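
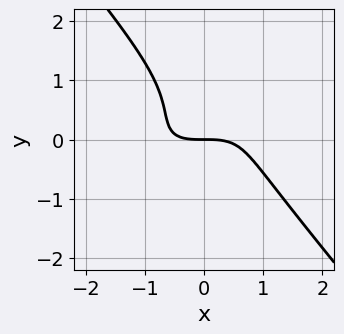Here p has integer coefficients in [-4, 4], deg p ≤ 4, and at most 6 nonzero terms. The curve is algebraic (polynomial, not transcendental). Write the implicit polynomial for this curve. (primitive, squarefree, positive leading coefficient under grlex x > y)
(a) deg p = 3.
(b) Observable constraints: it meets the x-axis at x = 0 (among the integer gridlines); it meets the y-axis at y = 0 (among the integer gridlines).
(c) Together with the visible shape, these determine p as stated.

x^3 - 2*x^2*y + 2*y^3 - 2*y^2 + 2*y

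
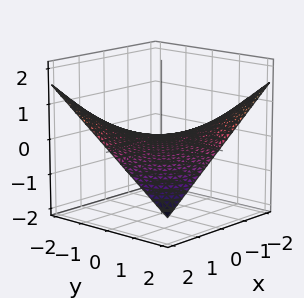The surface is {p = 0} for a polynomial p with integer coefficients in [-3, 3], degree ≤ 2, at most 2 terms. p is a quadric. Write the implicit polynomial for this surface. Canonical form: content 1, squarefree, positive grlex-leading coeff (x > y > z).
x*y + 3*z

First, the degree is 2 — a hyperbolic paraboloid; a quadric.
Then, from the visible intercepts: it crosses the z-axis at the gridline z = 0; the visible y-axis segment lies entirely on the surface.
Finally, together with the visible shape, these determine p as stated.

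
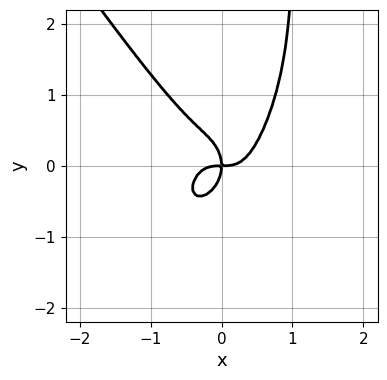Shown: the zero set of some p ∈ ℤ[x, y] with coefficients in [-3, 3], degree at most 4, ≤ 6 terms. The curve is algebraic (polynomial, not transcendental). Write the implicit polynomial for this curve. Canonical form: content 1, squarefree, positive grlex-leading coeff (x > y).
1. The degree is 4 — a generic line meets the curve in up to 4 points.
2. From the visible intercepts: it crosses the y-axis at the gridline y = 0; one x-axis crossing is at x = 0.
3. The integer polynomial consistent with all of this is the stated p.

3*x^4 + x*y^3 - y^3 - x*y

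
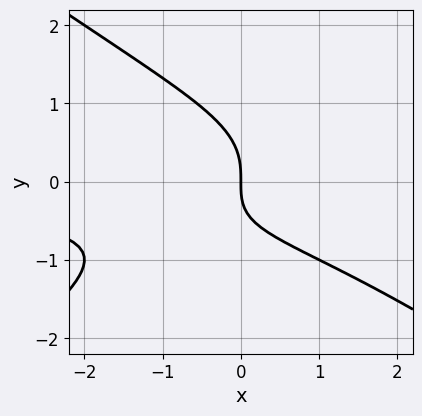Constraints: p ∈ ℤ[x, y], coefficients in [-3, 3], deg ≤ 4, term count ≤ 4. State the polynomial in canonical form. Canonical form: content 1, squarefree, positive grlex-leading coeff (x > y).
x^2*y - 2*y^3 - x*y - 2*x

(a) deg p = 3.
(b) Against the integer gridlines: it meets the x-axis at x = 0 (among the integer gridlines); one y-axis crossing is at y = 0.
(c) Matching integer coefficients to the picture gives p.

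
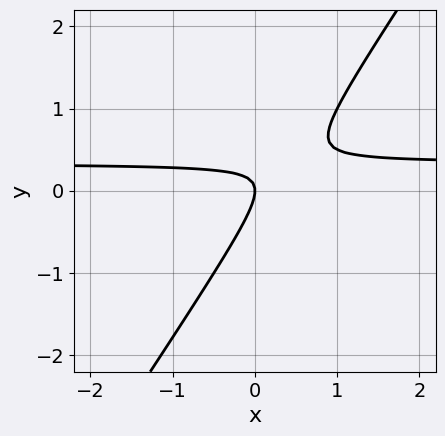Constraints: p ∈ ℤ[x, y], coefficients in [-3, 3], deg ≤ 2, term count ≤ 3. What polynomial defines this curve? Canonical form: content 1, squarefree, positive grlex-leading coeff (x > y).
3*x*y - 2*y^2 - x

First, deg p = 2. No degree-1 curve has this shape.
Then, checking where it meets the axes: it meets the y-axis at y = 0 (among the integer gridlines); one x-axis crossing is at x = 0.
Finally, matching integer coefficients to the picture gives p.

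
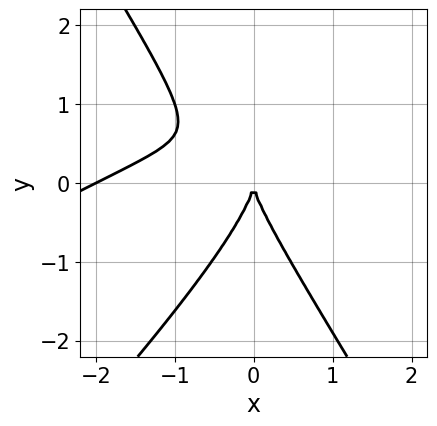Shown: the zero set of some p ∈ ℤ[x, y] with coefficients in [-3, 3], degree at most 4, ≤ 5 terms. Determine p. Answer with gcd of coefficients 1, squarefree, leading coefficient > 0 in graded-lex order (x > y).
x^3 - 2*x^2*y + y^3 + 2*x^2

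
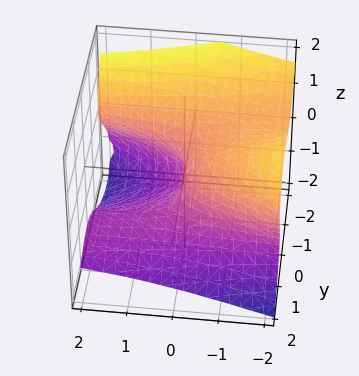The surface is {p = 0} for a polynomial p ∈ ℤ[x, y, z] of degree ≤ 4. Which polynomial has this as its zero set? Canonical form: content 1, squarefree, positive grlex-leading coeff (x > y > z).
The degree is 3 — a generic line meets the surface in up to 3 points.
From the visible intercepts: it meets the y-axis at y = 0 (among the integer gridlines); it crosses the z-axis at the gridline z = 0; one x-axis crossing is at x = 0.
Together with the visible shape, these determine p as stated.

3*x*y*z + 2*y^3 + 3*z^3 + 2*y*z + 3*x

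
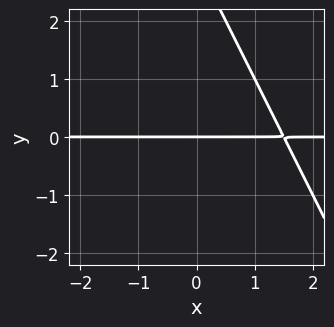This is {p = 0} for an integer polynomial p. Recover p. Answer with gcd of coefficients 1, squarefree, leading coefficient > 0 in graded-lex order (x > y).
2*x*y + y^2 - 3*y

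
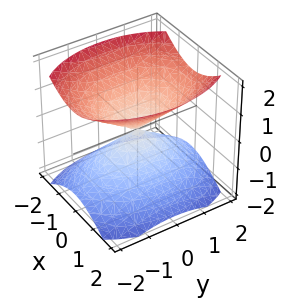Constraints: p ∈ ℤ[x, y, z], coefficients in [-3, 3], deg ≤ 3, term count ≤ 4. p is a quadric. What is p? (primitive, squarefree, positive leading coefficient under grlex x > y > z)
2*x^2 + y^2 - 2*z^2

1. The picture has 2 separate pieces. They look like related sheets of one shape, so recover p as a whole.
2. Degree: two nappes meeting at a single point; a quadric, so deg p = 2.
3. Symmetries: it's symmetric under x → −x, forcing even powers of x; it's symmetric under y → −y, forcing even powers of y; mirror symmetry z ↦ −z ⇒ only even powers of z.
4. From the axis intercepts and sections: one y-axis crossing is at y = 0; it meets the z-axis at z = 0 (among the integer gridlines); it crosses the x-axis at the gridline x = 0.
5. Fitting integer coefficients to these (and the overall shape) gives p.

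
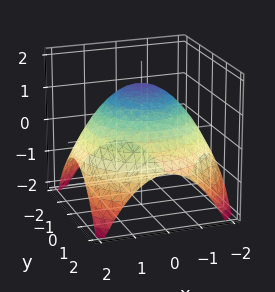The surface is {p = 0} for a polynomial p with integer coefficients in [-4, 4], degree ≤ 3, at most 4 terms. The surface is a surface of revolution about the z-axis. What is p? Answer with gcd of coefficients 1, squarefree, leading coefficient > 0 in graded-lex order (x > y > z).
1. Degree: no degree-1 surface has this shape, so deg p = 2.
2. Symmetries: the z-axis is an axis of rotation, so x and y enter only as x² + y².
3. Reading off the gridlines: a circular section at z = 1 has radius exactly 1.
4. Assembling these constraints gives the stated polynomial.

x^2 + y^2 + 2*z - 3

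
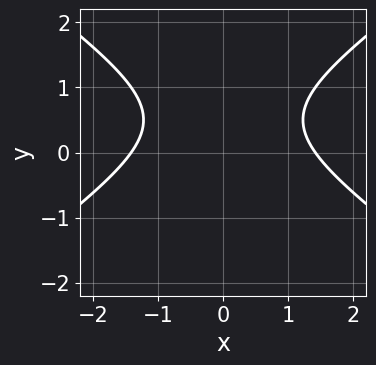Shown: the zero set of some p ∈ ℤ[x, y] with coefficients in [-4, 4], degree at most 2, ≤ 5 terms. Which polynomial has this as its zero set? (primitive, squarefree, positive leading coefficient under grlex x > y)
(a) The degree is 2 — a generic line meets the curve in up to 2 points.
(b) Symmetries: the x ↦ −x reflection is a symmetry, so x appears only in even powers.
(c) From the visible intercepts: the curve avoids every integer y-axis point in the box.
(d) Together with the visible shape, these determine p as stated.

x^2 - 2*y^2 + 2*y - 2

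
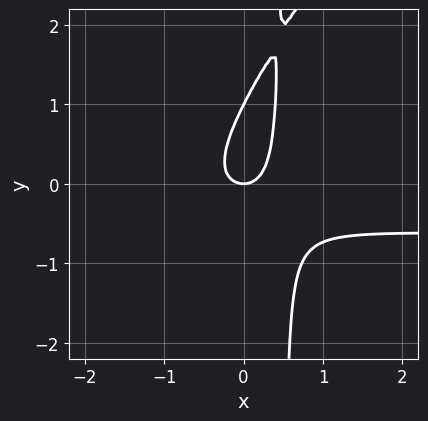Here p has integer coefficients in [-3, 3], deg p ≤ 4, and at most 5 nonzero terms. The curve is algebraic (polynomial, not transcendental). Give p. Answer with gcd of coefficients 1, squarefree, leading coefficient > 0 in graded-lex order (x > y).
1. Degree: no degree-2 curve has this shape, so deg p = 3.
2. From the visible intercepts: the y-axis gridline crossings are at y ∈ {0, 1}; it meets the x-axis at x = 0 (among the integer gridlines).
3. Fitting integer coefficients to these (and the overall shape) gives p.

3*x^2*y - 2*x*y^2 + 2*x^2 + y^2 - y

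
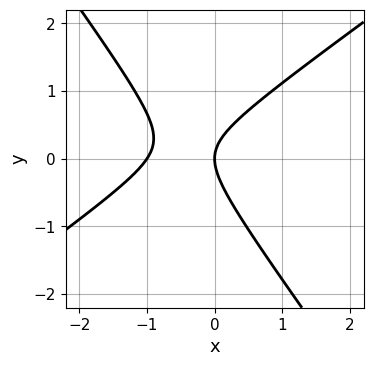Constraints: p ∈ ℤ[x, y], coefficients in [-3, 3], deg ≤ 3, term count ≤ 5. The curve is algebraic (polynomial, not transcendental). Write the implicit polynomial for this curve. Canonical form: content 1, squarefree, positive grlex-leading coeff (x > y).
3*x^2 - 2*x*y - 3*y^2 + 3*x

The degree is 2 — the shape is more complex than any degree-1 curve.
From the axis intercepts and sections: among the integer gridlines, it crosses the x-axis at x ∈ {-1, 0}; one y-axis crossing is at y = 0.
Matching integer coefficients to the picture gives p.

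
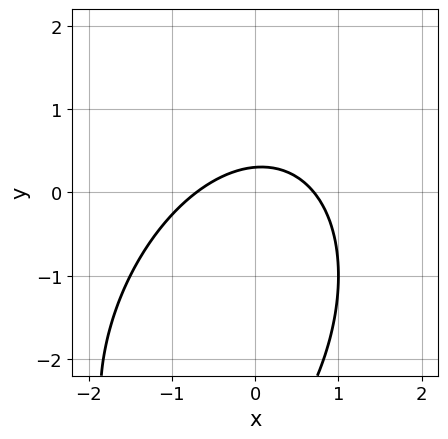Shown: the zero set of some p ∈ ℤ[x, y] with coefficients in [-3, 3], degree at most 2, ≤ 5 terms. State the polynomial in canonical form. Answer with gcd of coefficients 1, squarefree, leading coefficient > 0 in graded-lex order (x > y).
Degree: no degree-1 curve has this shape, so deg p = 2.
Solving for integer coefficients yields p as stated.

2*x^2 - x*y + y^2 + 3*y - 1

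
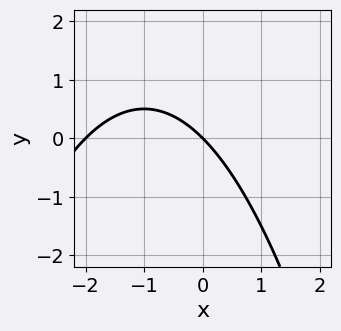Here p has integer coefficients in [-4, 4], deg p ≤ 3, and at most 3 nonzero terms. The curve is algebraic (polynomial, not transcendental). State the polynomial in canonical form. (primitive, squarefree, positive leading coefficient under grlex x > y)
(a) The degree is 2 — the shape is more complex than any degree-1 curve.
(b) From the visible intercepts: it crosses the y-axis at the gridline y = 0; among the integer gridlines, it crosses the x-axis at x ∈ {-2, 0}.
(c) Solving for integer coefficients yields p as stated.

x^2 + 2*x + 2*y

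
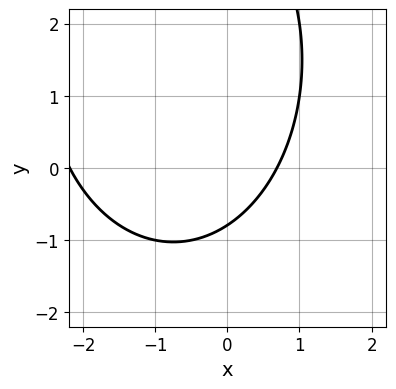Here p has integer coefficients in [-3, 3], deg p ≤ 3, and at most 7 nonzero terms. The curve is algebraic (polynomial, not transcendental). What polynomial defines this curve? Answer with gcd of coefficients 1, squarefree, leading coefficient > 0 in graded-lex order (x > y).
2*x^2 + y^2 + 3*x - 3*y - 3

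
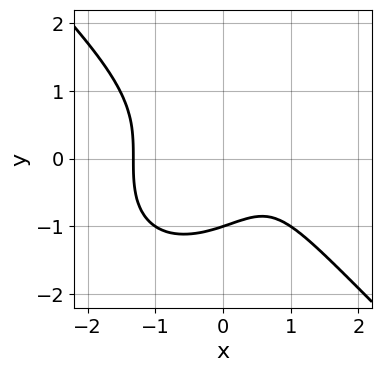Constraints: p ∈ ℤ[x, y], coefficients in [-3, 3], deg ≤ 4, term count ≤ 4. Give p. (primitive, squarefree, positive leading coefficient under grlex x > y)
x^3 + y^3 - x + 1

Degree: the shape is more complex than any degree-2 curve, so deg p = 3.
From the visible intercepts: one y-axis crossing is at y = -1.
The integer polynomial consistent with all of this is the stated p.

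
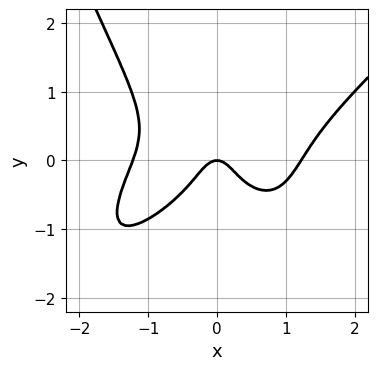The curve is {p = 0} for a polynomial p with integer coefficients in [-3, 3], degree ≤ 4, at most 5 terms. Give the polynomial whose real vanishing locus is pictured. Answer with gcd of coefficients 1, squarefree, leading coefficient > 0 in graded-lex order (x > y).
First, degree: no degree-3 curve has this shape, so deg p = 4.
Next, against the integer gridlines: it crosses the y-axis at the gridline y = 0; it crosses the x-axis at the gridline x = 0.
Finally, putting this together gives p.

2*x^4 - 2*x^3*y - 3*y^3 - 3*x^2 - y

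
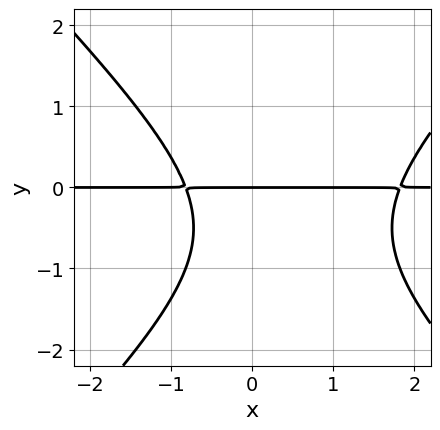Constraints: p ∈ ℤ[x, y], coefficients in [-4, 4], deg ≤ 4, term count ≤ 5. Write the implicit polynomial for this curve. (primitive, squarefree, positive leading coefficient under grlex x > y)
deg p = 3. The shape is more complex than any degree-2 curve.
From the axis intercepts and sections: every point of the x-axis in the box is on the curve; it crosses the y-axis at the gridline y = 0.
Solving for integer coefficients yields p as stated.

2*x^2*y - 2*y^3 - 2*x*y - 2*y^2 - 3*y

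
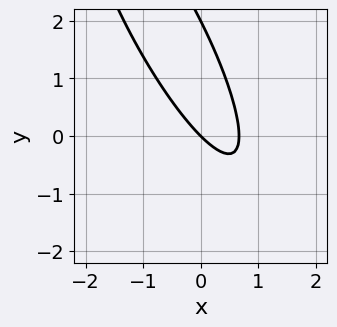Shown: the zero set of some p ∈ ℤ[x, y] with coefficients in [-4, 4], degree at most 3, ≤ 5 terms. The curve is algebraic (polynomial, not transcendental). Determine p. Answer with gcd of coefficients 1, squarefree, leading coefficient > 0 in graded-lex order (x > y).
First, deg p = 2. A generic line meets the curve in up to 2 points.
Next, checking where it meets the axes: the y-axis gridline crossings are at y ∈ {0, 2}; it meets the x-axis at x = 0 (among the integer gridlines).
Finally, these observations pin down the coefficients.

3*x^2 + 3*x*y + y^2 - 2*x - 2*y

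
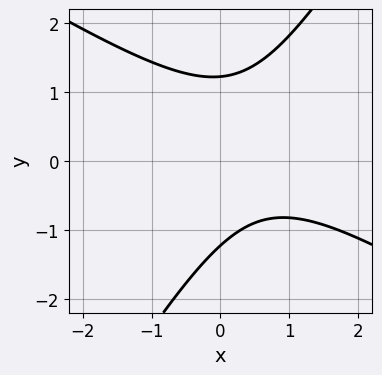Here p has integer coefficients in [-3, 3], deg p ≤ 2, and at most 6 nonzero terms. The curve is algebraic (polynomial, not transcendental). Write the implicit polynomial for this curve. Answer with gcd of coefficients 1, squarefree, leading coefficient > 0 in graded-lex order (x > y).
2*x^2 + 2*x*y - 2*y^2 - 2*x + 3

The degree is 2 — a generic line meets the curve in up to 2 points.
Reading off the gridlines: the curve avoids every integer x-axis point in the box.
Together with the visible shape, these determine p as stated.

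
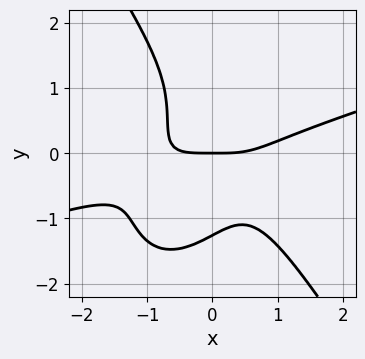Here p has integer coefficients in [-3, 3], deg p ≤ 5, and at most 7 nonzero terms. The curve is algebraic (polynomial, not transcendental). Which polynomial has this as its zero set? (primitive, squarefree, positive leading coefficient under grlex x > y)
(a) Degree: a generic line meets the curve in up to 4 points, so deg p = 4.
(b) Reading off the gridlines: one y-axis crossing is at y = 0; it crosses the x-axis at the gridline x = 0.
(c) Matching integer coefficients to the picture gives p.

x^4 - 3*x^3*y - y^4 - 2*x*y^2 - 2*y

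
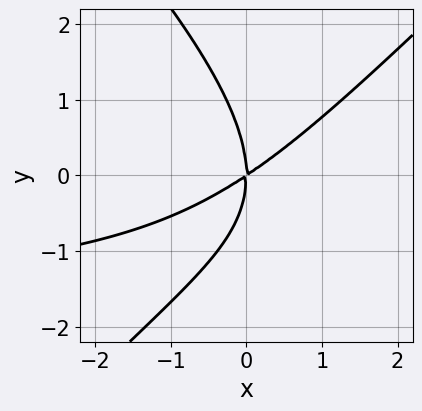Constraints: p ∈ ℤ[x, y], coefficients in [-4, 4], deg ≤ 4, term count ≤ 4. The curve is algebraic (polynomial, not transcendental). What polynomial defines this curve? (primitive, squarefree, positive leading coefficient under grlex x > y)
x^2*y - y^3 + 2*x^2 - 3*x*y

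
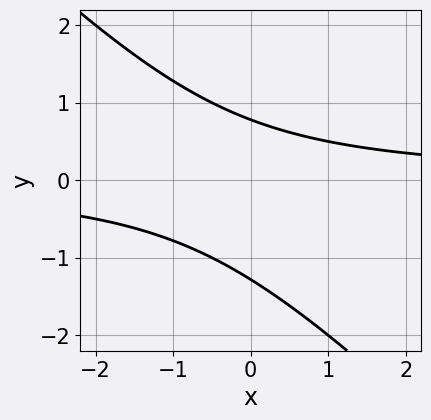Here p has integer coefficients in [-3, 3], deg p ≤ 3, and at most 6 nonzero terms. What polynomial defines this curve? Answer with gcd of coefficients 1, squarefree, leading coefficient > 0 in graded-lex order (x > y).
First, deg p = 2. The shape is more complex than any degree-1 curve.
Then, against the integer gridlines: no x-intercept at any integer in the box.
Finally, assembling these constraints gives the stated polynomial.

2*x*y + 2*y^2 + y - 2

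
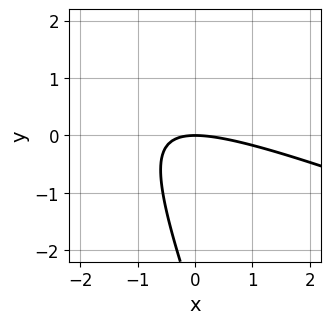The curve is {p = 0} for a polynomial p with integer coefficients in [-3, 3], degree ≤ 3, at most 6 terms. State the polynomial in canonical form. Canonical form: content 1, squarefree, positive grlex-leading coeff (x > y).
deg p = 2. No degree-1 curve has this shape.
From the visible intercepts: it crosses the x-axis at the gridline x = 0; one y-axis crossing is at y = 0.
Together with the visible shape, these determine p as stated.

x^2 + 3*x*y + y^2 + 3*y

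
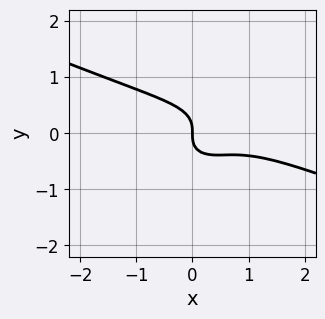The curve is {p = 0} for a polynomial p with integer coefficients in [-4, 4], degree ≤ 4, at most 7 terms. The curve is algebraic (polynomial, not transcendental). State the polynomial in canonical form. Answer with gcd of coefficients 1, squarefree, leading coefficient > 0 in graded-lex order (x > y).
1. Degree: the shape is more complex than any degree-2 curve, so deg p = 3.
2. Reading off the gridlines: it meets the y-axis at y = 0 (among the integer gridlines); it meets the x-axis at x = 0 (among the integer gridlines).
3. Putting this together gives p.

x^3 + 2*x^2*y + 3*y^3 - x^2 + x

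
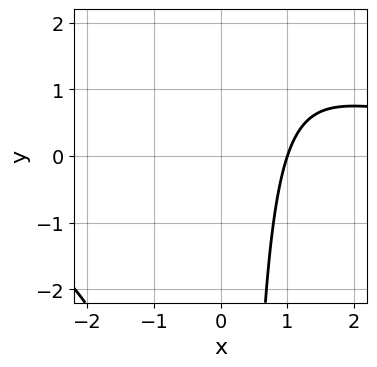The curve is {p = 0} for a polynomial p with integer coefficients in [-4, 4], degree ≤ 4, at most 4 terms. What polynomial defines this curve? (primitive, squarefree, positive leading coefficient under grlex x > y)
x^2*y - 3*x + 3

1. deg p = 3. No degree-2 curve has this shape.
2. From the axis intercepts and sections: the curve avoids every integer y-axis point in the box; it meets the x-axis at x = 1 (among the integer gridlines).
3. The integer polynomial consistent with all of this is the stated p.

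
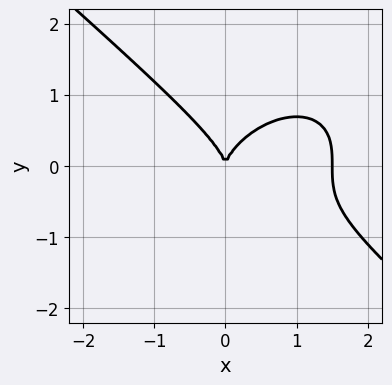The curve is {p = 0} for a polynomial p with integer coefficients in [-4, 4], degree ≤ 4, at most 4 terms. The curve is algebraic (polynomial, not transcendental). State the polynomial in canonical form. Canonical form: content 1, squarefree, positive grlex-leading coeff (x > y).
First, deg p = 3. No degree-2 curve has this shape.
Next, against the integer gridlines: it crosses the x-axis at the gridline x = 0; it meets the y-axis at y = 0 (among the integer gridlines).
Finally, together with the visible shape, these determine p as stated.

2*x^3 + 3*y^3 - 3*x^2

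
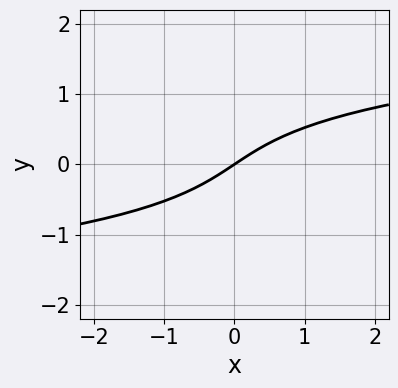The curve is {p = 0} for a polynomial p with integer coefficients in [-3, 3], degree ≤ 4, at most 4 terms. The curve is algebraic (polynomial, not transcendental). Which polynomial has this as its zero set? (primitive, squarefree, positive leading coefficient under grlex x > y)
3*y^3 - 2*x + 3*y

1. deg p = 3. The shape is more complex than any degree-2 curve.
2. Reading off the gridlines: it meets the x-axis at x = 0 (among the integer gridlines); it crosses the y-axis at the gridline y = 0.
3. These observations pin down the coefficients.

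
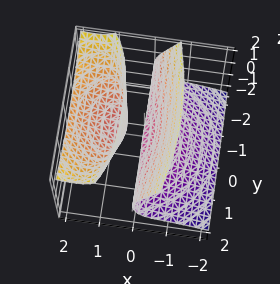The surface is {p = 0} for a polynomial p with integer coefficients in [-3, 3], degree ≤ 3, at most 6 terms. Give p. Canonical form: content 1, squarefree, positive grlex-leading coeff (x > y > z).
2*x^3 - 3*x^2*z + x*y^2 - x*z^2 + z^2

(a) There are 2 components. They look like related sheets of one shape, so recover p as a whole.
(b) deg p = 3. A generic line meets the surface in up to 3 points.
(c) From the visible intercepts: it meets the x-axis at x = 0 (among the integer gridlines); it crosses the z-axis at the gridline z = 0; every point of the y-axis in the box is on the surface.
(d) Assembling these constraints gives the stated polynomial.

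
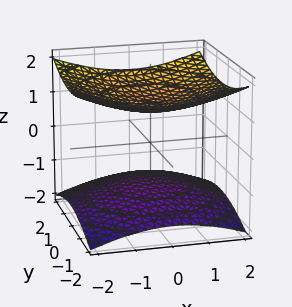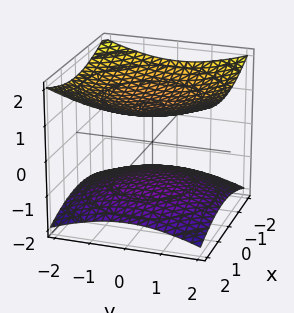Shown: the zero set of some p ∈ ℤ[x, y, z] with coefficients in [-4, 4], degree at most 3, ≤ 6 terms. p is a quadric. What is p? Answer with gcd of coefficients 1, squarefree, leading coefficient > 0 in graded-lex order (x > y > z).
1. The picture has 2 separate pieces. They look like related sheets of one shape, so recover p as a whole.
2. deg p = 2. Two sheets facing apart; a quadric.
3. Symmetries: rotational symmetry about the z-axis ⇒ p depends on x, y only through x² + y²; mirror symmetry z ↦ −z ⇒ only even powers of z.
4. From the axis intercepts and sections: it misses every integer gridline on the y-axis; among the integer gridlines, it crosses the z-axis at z ∈ {-1, 1}; no x-intercept at any integer in the box.
5. Solving for integer coefficients yields p as stated.

x^2 + y^2 - 3*z^2 + 3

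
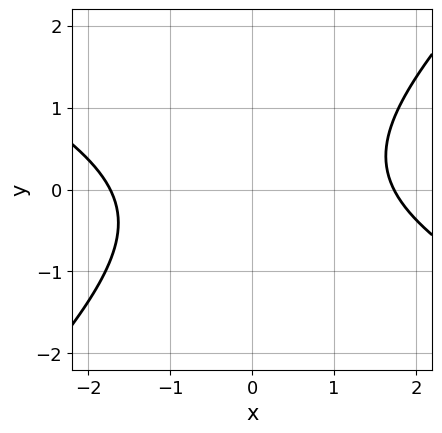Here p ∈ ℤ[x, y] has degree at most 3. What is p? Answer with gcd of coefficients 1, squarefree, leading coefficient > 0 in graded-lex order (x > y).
1. deg p = 2. No degree-1 curve has this shape.
2. From the visible intercepts: no y-intercept at any integer in the box.
3. Together with the visible shape, these determine p as stated.

x^2 + x*y - 2*y^2 - 3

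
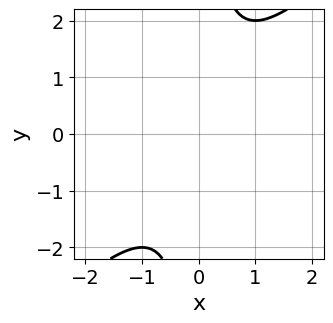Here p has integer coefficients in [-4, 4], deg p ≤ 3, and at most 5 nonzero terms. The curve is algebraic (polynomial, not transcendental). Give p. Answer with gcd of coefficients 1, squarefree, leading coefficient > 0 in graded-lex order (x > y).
x^2 - x*y + 1

First, degree: a generic line meets the curve in up to 2 points, so deg p = 2.
Next, checking where it meets the axes: no x-intercept at any integer in the box; it misses every integer gridline on the y-axis.
Finally, these observations pin down the coefficients.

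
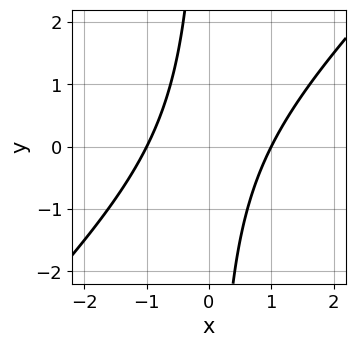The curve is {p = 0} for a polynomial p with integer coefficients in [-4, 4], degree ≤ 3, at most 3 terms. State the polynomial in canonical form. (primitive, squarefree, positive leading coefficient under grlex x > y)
x^2 - x*y - 1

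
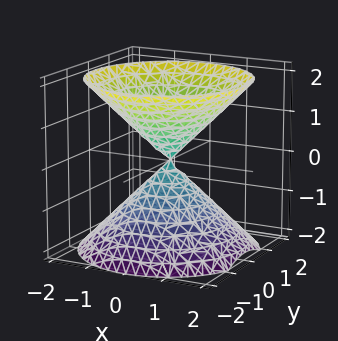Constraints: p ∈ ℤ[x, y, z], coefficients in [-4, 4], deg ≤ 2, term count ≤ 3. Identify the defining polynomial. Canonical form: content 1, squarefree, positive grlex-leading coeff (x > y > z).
x^2 + y^2 - z^2

(a) I count 2 distinct pieces. Treating them together as one polynomial.
(b) deg p = 2. A double cone through the origin; a quadric.
(c) Symmetries: the z ↦ −z reflection is a symmetry, so z appears only in even powers; the surface is invariant under rotation about z: p = q(x² + y², z).
(d) From the axis intercepts and sections: one y-axis crossing is at y = 0; it crosses the x-axis at the gridline x = 0; it crosses the z-axis at the gridline z = 0.
(e) The integer polynomial consistent with all of this is the stated p.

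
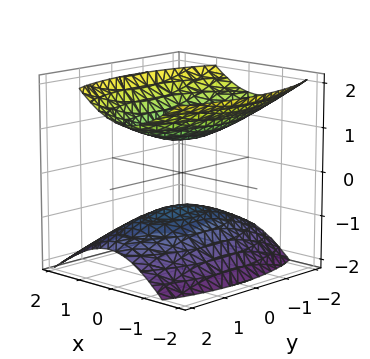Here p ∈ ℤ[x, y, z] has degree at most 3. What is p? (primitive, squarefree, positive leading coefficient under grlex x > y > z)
3*x^2 + x*z + y^2 - 3*z^2 + 2

There are 2 components. Treating them together as one polynomial.
Degree: a generic line meets the surface in up to 2 points, so deg p = 2.
Reading off the gridlines: no y-intercept at any integer in the box; it misses every integer gridline on the x-axis.
These observations pin down the coefficients.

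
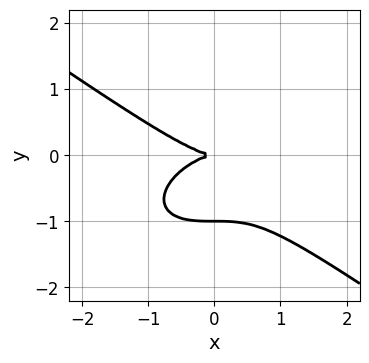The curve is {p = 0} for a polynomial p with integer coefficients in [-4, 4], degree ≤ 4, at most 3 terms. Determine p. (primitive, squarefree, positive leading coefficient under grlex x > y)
First, degree: a generic line meets the curve in up to 3 points, so deg p = 3.
Then, from the visible intercepts: it crosses the x-axis at the gridline x = 0; among the integer gridlines, it crosses the y-axis at y ∈ {-1, 0}.
Finally, putting this together gives p.

x^3 + 3*y^3 + 3*y^2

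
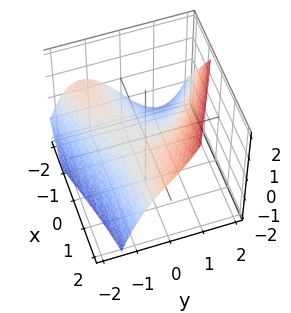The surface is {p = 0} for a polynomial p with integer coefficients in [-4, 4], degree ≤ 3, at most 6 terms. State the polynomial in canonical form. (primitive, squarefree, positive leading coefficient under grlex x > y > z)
y^3 + 2*x*y + x - 3*z

First, the degree is 3 — a generic line meets the surface in up to 3 points.
Next, checking where it meets the axes: it crosses the z-axis at the gridline z = 0; it crosses the x-axis at the gridline x = 0; it crosses the y-axis at the gridline y = 0.
Finally, the integer polynomial consistent with all of this is the stated p.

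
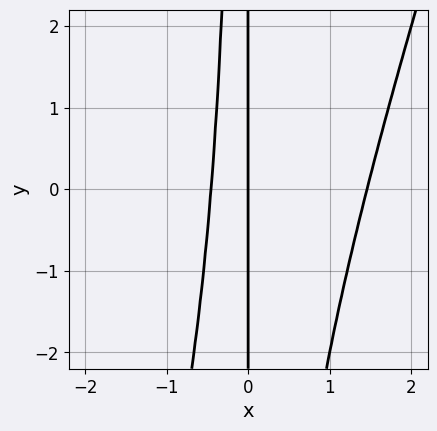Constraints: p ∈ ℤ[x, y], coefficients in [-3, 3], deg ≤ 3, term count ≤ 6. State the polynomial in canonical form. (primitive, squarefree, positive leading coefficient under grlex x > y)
3*x^3 - x^2*y - 3*x^2 - 2*x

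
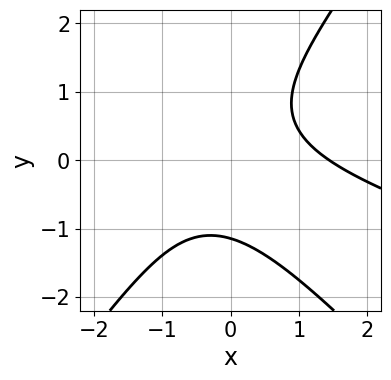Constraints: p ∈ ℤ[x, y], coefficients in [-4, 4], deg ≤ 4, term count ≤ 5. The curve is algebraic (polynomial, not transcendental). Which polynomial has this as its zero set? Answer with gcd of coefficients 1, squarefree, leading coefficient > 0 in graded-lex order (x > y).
x^3 + 3*x^2*y - 2*y^3 + 2*x*y - 3

First, degree: no degree-2 curve has this shape, so deg p = 3.
Finally, putting this together gives p.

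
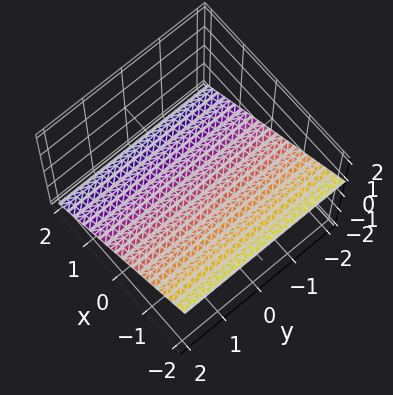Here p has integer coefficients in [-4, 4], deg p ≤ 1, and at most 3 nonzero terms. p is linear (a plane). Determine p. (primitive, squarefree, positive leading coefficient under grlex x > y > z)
2*x + 3*z + 2

1. The degree is 1 — every cross-section is a straight line — this is a plane.
2. From the axis intercepts and sections: the surface avoids every integer y-axis point in the box; it crosses the x-axis at the gridline x = -1.
3. Matching integer coefficients to the picture gives p.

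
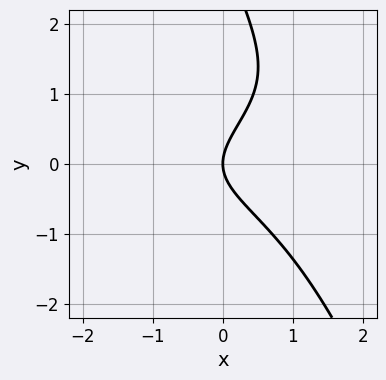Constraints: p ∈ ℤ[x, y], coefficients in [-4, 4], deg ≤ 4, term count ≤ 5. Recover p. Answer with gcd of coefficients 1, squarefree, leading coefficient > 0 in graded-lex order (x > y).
x^2*y - 2*x*y^2 - y^3 + 3*y^2 - 3*x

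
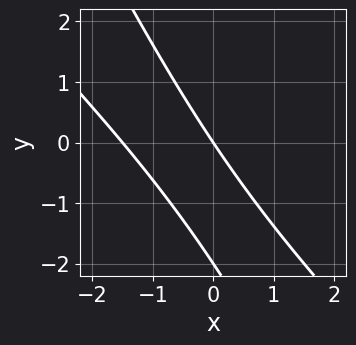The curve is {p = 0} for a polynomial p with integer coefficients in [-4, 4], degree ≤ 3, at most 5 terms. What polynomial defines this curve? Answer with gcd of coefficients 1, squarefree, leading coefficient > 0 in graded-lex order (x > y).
1. The degree is 2 — no degree-1 curve has this shape.
2. Reading off the gridlines: one x-axis crossing is at x = 0; the y-axis gridline crossings are at y ∈ {-2, 0}.
3. These observations pin down the coefficients.

2*x^2 + 3*x*y + y^2 + 3*x + 2*y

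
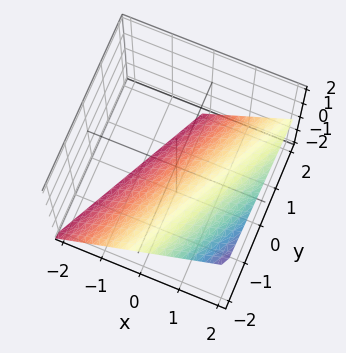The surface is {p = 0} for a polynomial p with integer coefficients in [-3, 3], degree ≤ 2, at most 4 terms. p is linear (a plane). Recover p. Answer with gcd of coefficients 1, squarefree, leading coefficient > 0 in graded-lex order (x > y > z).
2*x - y - 2*z - 2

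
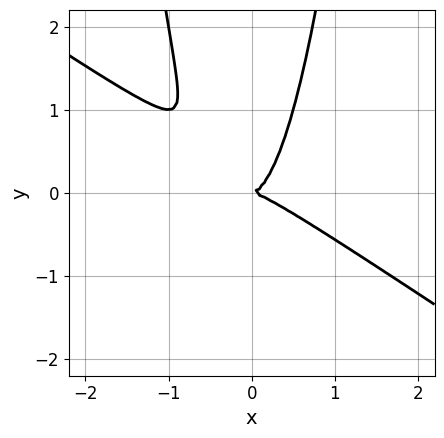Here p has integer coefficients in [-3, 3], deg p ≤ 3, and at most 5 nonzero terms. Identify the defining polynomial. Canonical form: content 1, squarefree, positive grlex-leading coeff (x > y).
2*x^3 + 3*x^2*y - y^2

1. Degree: a generic line meets the curve in up to 3 points, so deg p = 3.
2. From the axis intercepts and sections: it meets the y-axis at y = 0 (among the integer gridlines); it crosses the x-axis at the gridline x = 0.
3. Assembling these constraints gives the stated polynomial.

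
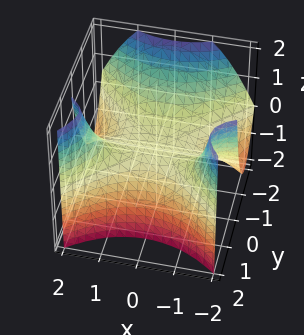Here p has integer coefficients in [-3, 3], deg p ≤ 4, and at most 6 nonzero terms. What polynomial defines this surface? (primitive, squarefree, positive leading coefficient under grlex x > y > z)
x^2*y - y^3 + y*z - 2*z

(a) The degree is 3 — a generic line meets the surface in up to 3 points.
(b) From the visible intercepts: it meets the y-axis at y = 0 (among the integer gridlines); the visible x-axis segment lies entirely on the surface; it crosses the z-axis at the gridline z = 0.
(c) These observations pin down the coefficients.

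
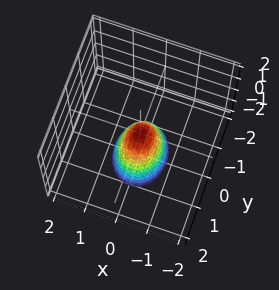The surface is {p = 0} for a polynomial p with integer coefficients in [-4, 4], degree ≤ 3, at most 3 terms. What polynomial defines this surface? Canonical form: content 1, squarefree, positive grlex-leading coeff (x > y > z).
1. Degree: a single bowl opening along one axis; a quadric, so deg p = 2.
2. Symmetries: mirror symmetry x ↦ −x ⇒ only even powers of x; mirror symmetry y ↦ −y ⇒ only even powers of y.
3. From the visible intercepts: it crosses the y-axis at the gridline y = 0; it meets the z-axis at z = 0 (among the integer gridlines).
4. Solving for integer coefficients yields p as stated.

3*x^2 + 2*y^2 + z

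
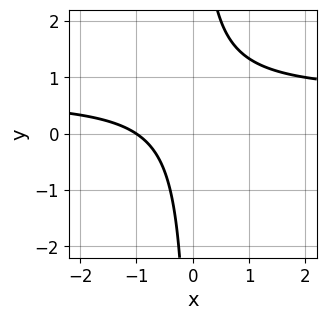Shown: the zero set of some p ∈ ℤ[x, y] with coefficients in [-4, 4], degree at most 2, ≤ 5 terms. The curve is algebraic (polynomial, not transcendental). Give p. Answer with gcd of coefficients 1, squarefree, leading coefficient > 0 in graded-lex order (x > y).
3*x*y - 2*x - 2

1. deg p = 2. The shape is more complex than any degree-1 curve.
2. From the axis intercepts and sections: one x-axis crossing is at x = -1; the curve avoids every integer y-axis point in the box.
3. Together with the visible shape, these determine p as stated.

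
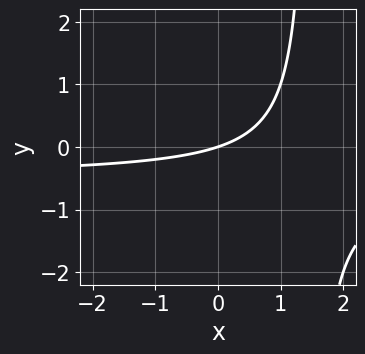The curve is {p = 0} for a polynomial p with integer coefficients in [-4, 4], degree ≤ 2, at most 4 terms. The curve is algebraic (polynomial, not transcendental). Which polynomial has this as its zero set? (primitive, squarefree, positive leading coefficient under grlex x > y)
Degree: the shape is more complex than any degree-1 curve, so deg p = 2.
Reading off the gridlines: one y-axis crossing is at y = 0; one x-axis crossing is at x = 0.
The integer polynomial consistent with all of this is the stated p.

2*x*y + x - 3*y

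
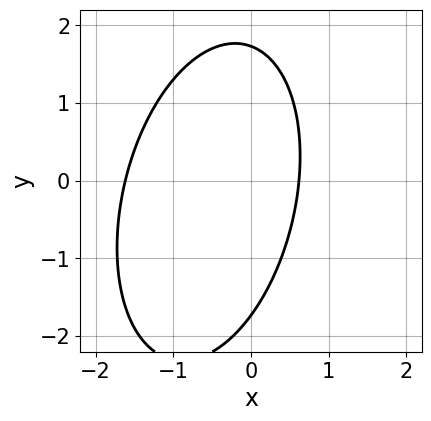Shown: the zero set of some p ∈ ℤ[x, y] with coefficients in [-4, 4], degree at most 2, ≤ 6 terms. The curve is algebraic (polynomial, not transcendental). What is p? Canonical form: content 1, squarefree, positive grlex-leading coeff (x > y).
(a) deg p = 2.
(b) Putting this together gives p.

3*x^2 - x*y + y^2 + 3*x - 3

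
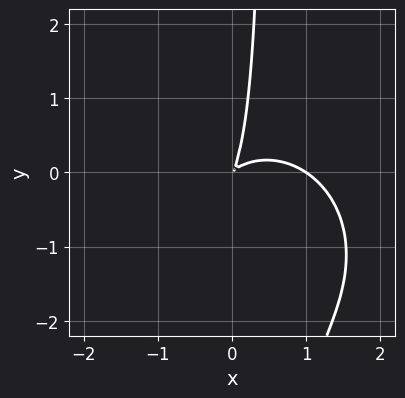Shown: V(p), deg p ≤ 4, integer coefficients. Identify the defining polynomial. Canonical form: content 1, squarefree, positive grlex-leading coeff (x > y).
2*x^3 + 2*x*y^2 - 2*x^2 + 3*x*y - y^2

(a) The degree is 3 — the shape is more complex than any degree-2 curve.
(b) From the axis intercepts and sections: it crosses the x-axis at the gridline x = 1.
(c) These observations pin down the coefficients.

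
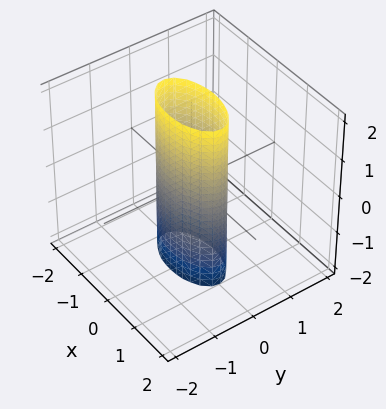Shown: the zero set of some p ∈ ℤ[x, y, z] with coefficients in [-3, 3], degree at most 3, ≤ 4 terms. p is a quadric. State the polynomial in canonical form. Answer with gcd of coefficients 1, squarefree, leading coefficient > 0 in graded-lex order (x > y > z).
(a) deg p = 2.
(b) Symmetries: mirror symmetry y ↦ −y ⇒ only even powers of y; the z ↦ −z reflection is a symmetry, so z appears only in even powers; mirror symmetry x ↦ −x ⇒ only even powers of x.
(c) Observable constraints: it misses every integer gridline on the z-axis; among the integer gridlines, it crosses the x-axis at x ∈ {-1, 1}.
(d) Solving for integer coefficients yields p as stated.

x^2 + 3*y^2 - 1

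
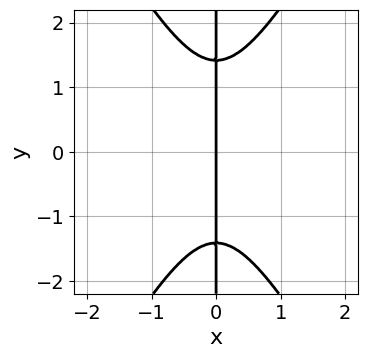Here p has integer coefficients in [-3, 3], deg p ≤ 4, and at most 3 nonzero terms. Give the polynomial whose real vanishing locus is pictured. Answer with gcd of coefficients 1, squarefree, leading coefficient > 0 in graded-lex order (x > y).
3*x^3 - x*y^2 + 2*x

Degree: a generic line meets the curve in up to 3 points, so deg p = 3.
Symmetries: the y ↦ −y reflection is a symmetry, so y appears only in even powers.
Against the integer gridlines: one x-axis crossing is at x = 0; every point of the y-axis in the box is on the curve.
Together with the visible shape, these determine p as stated.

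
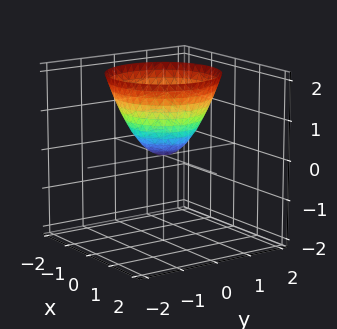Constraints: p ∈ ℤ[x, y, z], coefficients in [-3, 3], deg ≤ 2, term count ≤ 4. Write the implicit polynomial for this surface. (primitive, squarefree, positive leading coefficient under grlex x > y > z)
deg p = 2. A single bowl opening along one axis; a quadric.
By symmetry, the surface is invariant under rotation about z: p = q(x² + y², z).
Reading off the gridlines: it crosses the x-axis at the gridline x = 0; it meets the y-axis at y = 0 (among the integer gridlines); it meets the z-axis at z = 0 (among the integer gridlines); a circular section at z = 1 has radius exactly 1.
Matching integer coefficients to the picture gives p.

x^2 + y^2 - z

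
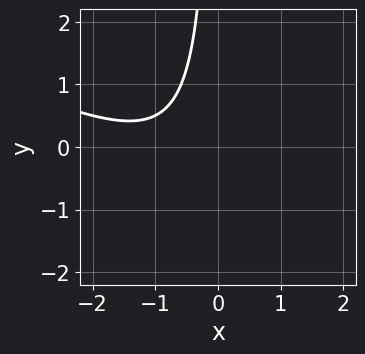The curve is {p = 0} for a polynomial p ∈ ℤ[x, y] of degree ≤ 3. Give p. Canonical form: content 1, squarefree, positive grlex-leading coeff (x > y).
1. The degree is 2 — a generic line meets the curve in up to 2 points.
2. Checking where it meets the axes: no y-intercept at any integer in the box; no x-intercept at any integer in the box.
3. Matching integer coefficients to the picture gives p.

x^2 + 2*x*y + 2*x + 2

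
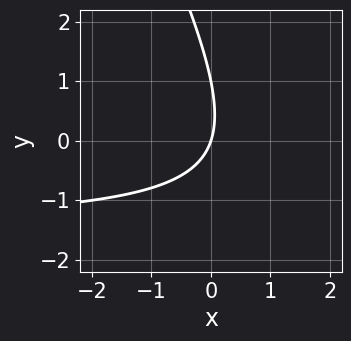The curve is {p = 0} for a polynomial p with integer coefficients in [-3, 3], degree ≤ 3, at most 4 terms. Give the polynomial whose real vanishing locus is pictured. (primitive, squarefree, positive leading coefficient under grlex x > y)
1. The degree is 2 — the shape is more complex than any degree-1 curve.
2. From the visible intercepts: the y-axis gridline crossings are at y ∈ {0, 1}; it crosses the x-axis at the gridline x = 0.
3. Putting this together gives p.

2*x*y + y^2 + 3*x - y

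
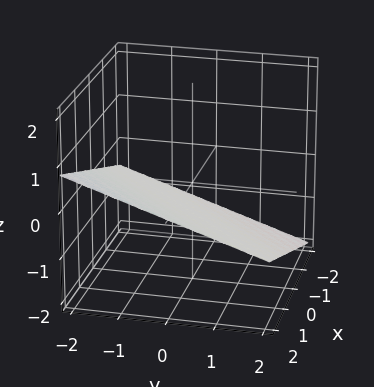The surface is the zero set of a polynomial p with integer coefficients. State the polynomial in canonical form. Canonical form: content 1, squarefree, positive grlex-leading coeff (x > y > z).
The degree is 1 — every cross-section is a straight line — this is a plane.
Observable constraints: one x-axis crossing is at x = 2; one y-axis crossing is at y = -2.
Solving for integer coefficients yields p as stated.

x - y - 3*z - 2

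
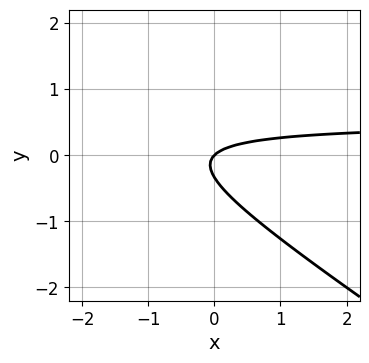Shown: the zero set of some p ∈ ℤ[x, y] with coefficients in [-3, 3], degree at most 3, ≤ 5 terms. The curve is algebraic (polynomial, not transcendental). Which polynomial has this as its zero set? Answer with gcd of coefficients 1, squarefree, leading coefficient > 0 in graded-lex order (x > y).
2*x*y + 3*y^2 - x + y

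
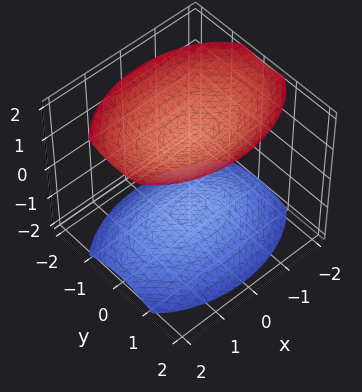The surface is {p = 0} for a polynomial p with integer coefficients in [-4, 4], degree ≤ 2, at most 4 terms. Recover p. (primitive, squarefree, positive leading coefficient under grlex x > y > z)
x^2 + 2*y^2 - 2*z^2 + 3

(a) I count 2 distinct pieces.
(b) deg p = 2.
(c) Symmetries: mirror symmetry z ↦ −z ⇒ only even powers of z; it's symmetric under x → −x, forcing even powers of x; it's symmetric under y → −y, forcing even powers of y.
(d) Checking where it meets the axes: the surface avoids every integer x-axis point in the box; the surface avoids every integer y-axis point in the box.
(e) These observations pin down the coefficients.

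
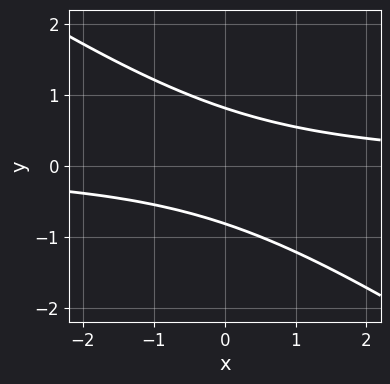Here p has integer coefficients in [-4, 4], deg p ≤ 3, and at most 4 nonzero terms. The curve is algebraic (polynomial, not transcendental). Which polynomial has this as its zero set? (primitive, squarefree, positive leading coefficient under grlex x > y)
(a) Degree: a generic line meets the curve in up to 2 points, so deg p = 2.
(b) Checking where it meets the axes: no x-intercept at any integer in the box.
(c) Assembling these constraints gives the stated polynomial.

2*x*y + 3*y^2 - 2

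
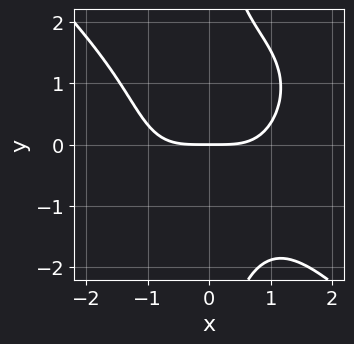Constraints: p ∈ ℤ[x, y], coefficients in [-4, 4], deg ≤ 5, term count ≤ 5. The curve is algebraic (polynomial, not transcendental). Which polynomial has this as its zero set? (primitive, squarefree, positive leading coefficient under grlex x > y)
First, the degree is 4 — a generic line meets the curve in up to 4 points.
Then, checking where it meets the axes: it crosses the x-axis at the gridline x = 0; it crosses the y-axis at the gridline y = 0.
Finally, these observations pin down the coefficients.

x^4 + x*y^3 - 3*y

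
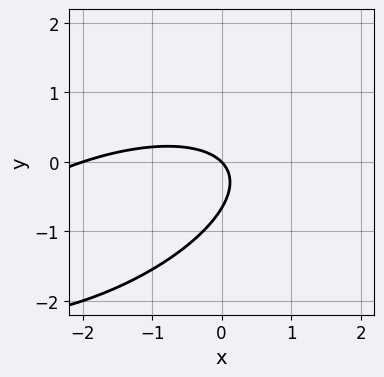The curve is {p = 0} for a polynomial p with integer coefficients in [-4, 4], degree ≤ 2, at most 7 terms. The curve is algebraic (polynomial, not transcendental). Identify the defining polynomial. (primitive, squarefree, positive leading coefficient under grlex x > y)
(a) Degree: a generic line meets the curve in up to 2 points, so deg p = 2.
(b) Observable constraints: it crosses the y-axis at the gridline y = 0; the x-axis gridline crossings are at x ∈ {-2, 0}.
(c) Putting this together gives p.

x^2 - 2*x*y + 3*y^2 + 2*x + 2*y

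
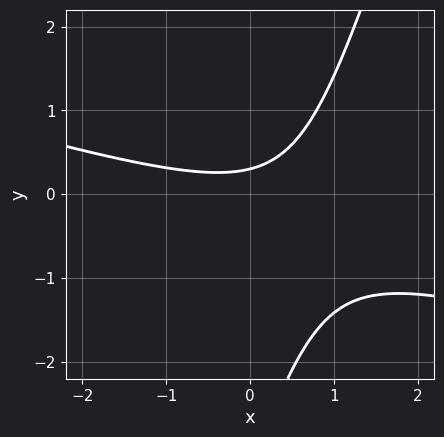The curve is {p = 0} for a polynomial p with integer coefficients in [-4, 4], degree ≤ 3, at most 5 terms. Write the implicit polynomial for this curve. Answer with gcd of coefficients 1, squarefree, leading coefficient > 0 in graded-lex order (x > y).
The degree is 2 — a generic line meets the curve in up to 2 points.
Against the integer gridlines: it misses every integer gridline on the x-axis.
Matching integer coefficients to the picture gives p.

x^2 + 3*x*y - y^2 - 3*y + 1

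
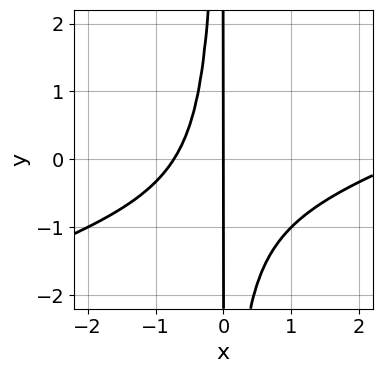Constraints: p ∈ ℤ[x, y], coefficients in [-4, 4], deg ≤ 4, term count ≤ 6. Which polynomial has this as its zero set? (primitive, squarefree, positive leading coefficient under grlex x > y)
x^3 - 3*x^2*y - 2*x^2 - 2*x

1. deg p = 3. A generic line meets the curve in up to 3 points.
2. Checking where it meets the axes: it meets the x-axis at x = 0 (among the integer gridlines); the visible y-axis segment lies entirely on the curve.
3. Putting this together gives p.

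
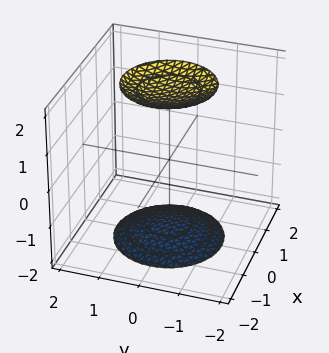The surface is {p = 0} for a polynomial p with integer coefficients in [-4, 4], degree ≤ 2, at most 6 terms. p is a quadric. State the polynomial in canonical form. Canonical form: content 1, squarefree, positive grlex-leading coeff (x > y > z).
x^2 + y^2 - z^2 + 3

1. The picture has 2 separate pieces.
2. The degree is 2 — two separate bowl-shaped sheets opening away from each other; a quadric.
3. Symmetries: the z ↦ −z reflection is a symmetry, so z appears only in even powers; the z-axis is an axis of rotation, so x and y enter only as x² + y².
4. From the visible intercepts: the surface avoids every integer x-axis point in the box; no y-intercept at any integer in the box; a circular section at z = -2 has radius exactly 1.
5. The integer polynomial consistent with all of this is the stated p.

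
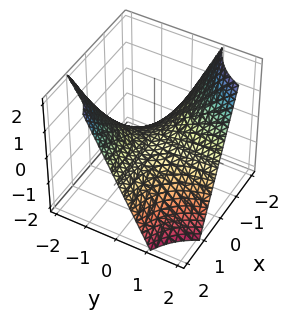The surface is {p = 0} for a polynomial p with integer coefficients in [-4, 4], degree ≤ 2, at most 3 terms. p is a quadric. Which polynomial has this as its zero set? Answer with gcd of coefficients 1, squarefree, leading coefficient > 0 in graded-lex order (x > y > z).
(a) Degree: a hyperbolic paraboloid; a quadric, so deg p = 2.
(b) Observable constraints: it crosses the z-axis at the gridline z = 0; every point of the x-axis in the box is on the surface.
(c) These observations pin down the coefficients. Check: (0, 2, 0) on the y-axis lies on the surface, and p(0, 2, 0) = 0. ✓

x*y + z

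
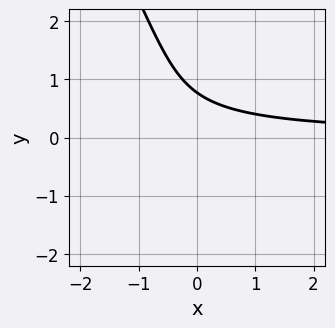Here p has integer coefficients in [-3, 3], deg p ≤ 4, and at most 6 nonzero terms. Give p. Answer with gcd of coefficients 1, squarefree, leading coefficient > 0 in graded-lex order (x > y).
deg p = 3.
Checking where it meets the axes: it misses every integer gridline on the x-axis.
These observations pin down the coefficients.

2*x*y^2 + y^3 + 2*x*y + 2*y - 2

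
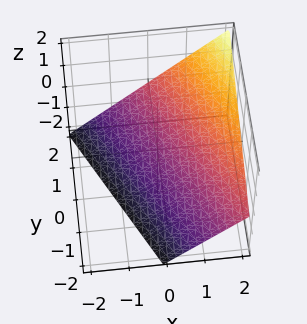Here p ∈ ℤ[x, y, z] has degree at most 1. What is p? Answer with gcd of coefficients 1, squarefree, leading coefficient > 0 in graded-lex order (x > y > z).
First, degree: the surface is flat (a plane), so deg p = 1.
Next, from the axis intercepts and sections: it meets the y-axis at y = 2 (among the integer gridlines); one z-axis crossing is at z = -1.
Finally, solving for integer coefficients yields p as stated.

2*x + y - 2*z - 2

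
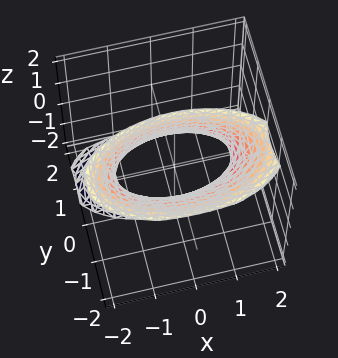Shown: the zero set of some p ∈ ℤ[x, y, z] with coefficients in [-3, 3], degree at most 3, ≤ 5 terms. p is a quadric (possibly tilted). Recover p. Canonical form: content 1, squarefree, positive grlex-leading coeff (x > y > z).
x^2 + 3*y^2 + 3*y*z - 2

(a) The degree is 2 — no degree-1 surface has this shape.
(b) From the visible intercepts: the surface avoids every integer z-axis point in the box.
(c) Putting this together gives p.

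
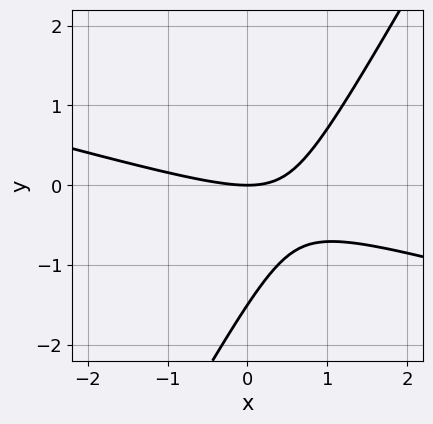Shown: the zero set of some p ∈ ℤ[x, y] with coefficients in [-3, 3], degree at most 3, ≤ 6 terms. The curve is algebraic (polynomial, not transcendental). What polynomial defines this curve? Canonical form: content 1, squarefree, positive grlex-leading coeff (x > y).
(a) The degree is 2 — the shape is more complex than any degree-1 curve.
(b) From the visible intercepts: one x-axis crossing is at x = 0; one y-axis crossing is at y = 0.
(c) The integer polynomial consistent with all of this is the stated p.

x^2 + 3*x*y - 2*y^2 - 3*y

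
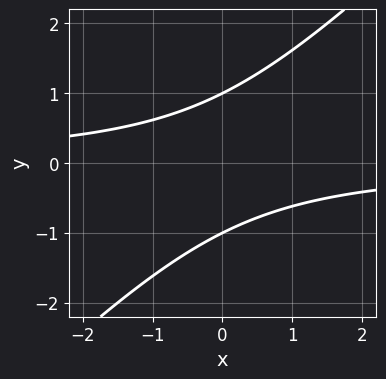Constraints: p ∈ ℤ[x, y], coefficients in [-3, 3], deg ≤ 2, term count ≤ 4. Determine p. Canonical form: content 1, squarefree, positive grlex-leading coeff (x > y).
(a) deg p = 2.
(b) From the axis intercepts and sections: the y-axis gridline crossings are at y ∈ {-1, 1}; no x-intercept at any integer in the box.
(c) Assembling these constraints gives the stated polynomial.

x*y - y^2 + 1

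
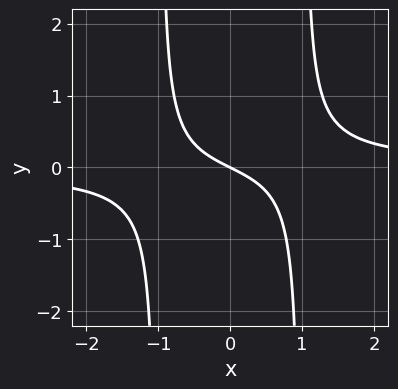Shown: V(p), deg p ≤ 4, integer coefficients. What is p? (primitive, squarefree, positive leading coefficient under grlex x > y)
2*x^2*y - x - 2*y

1. The degree is 3 — the shape is more complex than any degree-2 curve.
2. From the visible intercepts: it meets the y-axis at y = 0 (among the integer gridlines); it meets the x-axis at x = 0 (among the integer gridlines).
3. These observations pin down the coefficients.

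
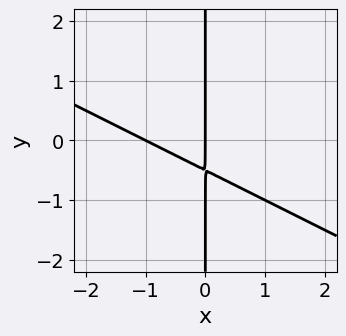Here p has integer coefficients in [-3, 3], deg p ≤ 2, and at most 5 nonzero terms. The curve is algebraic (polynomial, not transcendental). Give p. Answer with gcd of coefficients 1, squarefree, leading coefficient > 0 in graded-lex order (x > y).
x^2 + 2*x*y + x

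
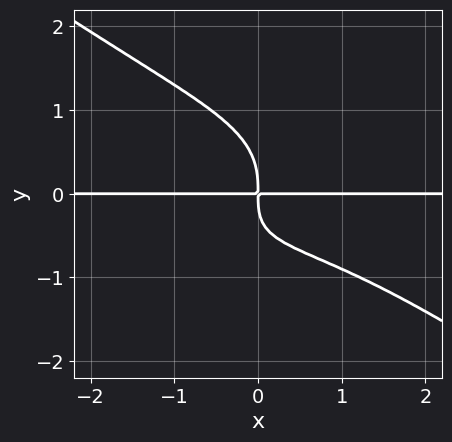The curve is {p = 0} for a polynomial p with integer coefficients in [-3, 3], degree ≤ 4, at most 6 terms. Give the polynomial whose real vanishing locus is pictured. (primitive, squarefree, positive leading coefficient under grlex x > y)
deg p = 4.
From the axis intercepts and sections: the visible x-axis segment lies entirely on the curve.
Together with the visible shape, these determine p as stated.

x^3*y + 3*y^4 + 2*x*y^2 + 3*x*y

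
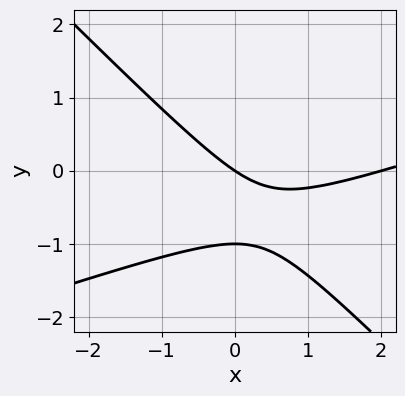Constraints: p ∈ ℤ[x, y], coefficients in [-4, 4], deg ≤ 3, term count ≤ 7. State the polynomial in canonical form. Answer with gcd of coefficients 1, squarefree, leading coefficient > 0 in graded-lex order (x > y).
(a) Degree: the shape is more complex than any degree-1 curve, so deg p = 2.
(b) Checking where it meets the axes: among the integer gridlines, it crosses the x-axis at x ∈ {0, 2}; among the integer gridlines, it crosses the y-axis at y ∈ {-1, 0}.
(c) Solving for integer coefficients yields p as stated.

x^2 - 2*x*y - 3*y^2 - 2*x - 3*y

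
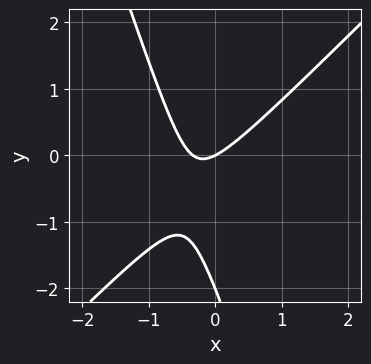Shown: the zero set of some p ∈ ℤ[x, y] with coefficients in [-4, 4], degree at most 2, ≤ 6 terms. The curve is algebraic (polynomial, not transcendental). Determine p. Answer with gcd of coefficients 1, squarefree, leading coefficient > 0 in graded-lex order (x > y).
3*x^2 - 2*x*y - y^2 + x - 2*y

(a) The degree is 2 — no degree-1 curve has this shape.
(b) From the axis intercepts and sections: it crosses the x-axis at the gridline x = 0; among the integer gridlines, it crosses the y-axis at y ∈ {-2, 0}.
(c) The integer polynomial consistent with all of this is the stated p.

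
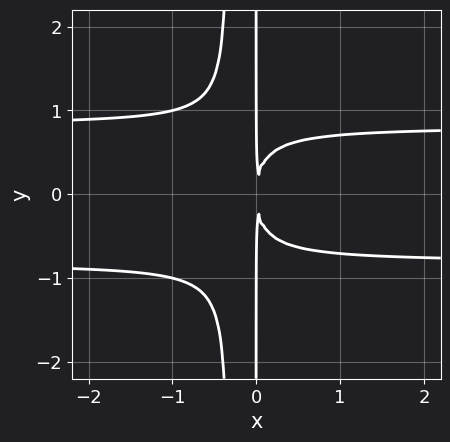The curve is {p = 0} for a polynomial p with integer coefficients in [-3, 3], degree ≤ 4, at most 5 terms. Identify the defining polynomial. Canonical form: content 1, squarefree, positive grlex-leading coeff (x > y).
3*x^2*y^2 + x*y^2 - 2*x^2

deg p = 4. A generic line meets the curve in up to 4 points.
Symmetries: the y ↦ −y reflection is a symmetry, so y appears only in even powers.
Observable constraints: the visible y-axis segment lies entirely on the curve.
The integer polynomial consistent with all of this is the stated p.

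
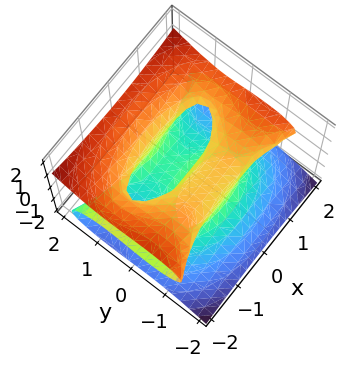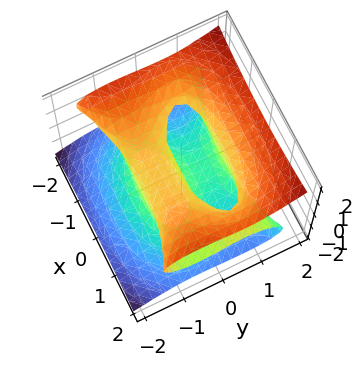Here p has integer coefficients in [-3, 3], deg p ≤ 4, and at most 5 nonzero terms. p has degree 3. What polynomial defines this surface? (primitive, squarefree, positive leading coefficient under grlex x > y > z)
First, the degree is 3 — a generic line meets the surface in up to 3 points.
Next, from the axis intercepts and sections: the y-axis gridline crossings are at y ∈ {-1, 0, 1}; one z-axis crossing is at z = 0; the visible x-axis segment lies entirely on the surface.
Finally, matching integer coefficients to the picture gives p.

x^2*z + y^3 - 3*z^3 - z^2 - y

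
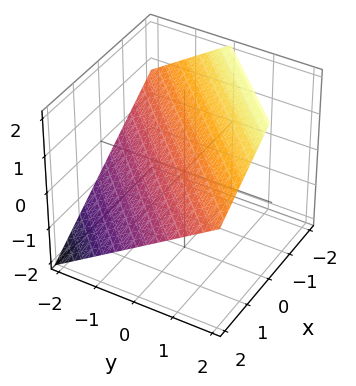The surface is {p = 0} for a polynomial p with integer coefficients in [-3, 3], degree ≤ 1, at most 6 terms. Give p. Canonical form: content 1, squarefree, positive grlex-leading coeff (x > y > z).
2*x - 2*y + 3*z - 2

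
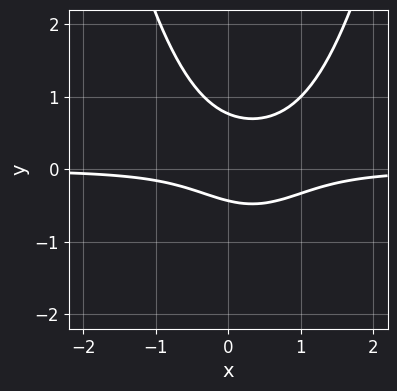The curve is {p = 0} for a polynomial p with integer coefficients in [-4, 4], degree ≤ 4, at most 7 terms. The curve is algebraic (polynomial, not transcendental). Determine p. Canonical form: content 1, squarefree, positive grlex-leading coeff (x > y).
3*x^2*y - 2*x*y - 3*y^2 + y + 1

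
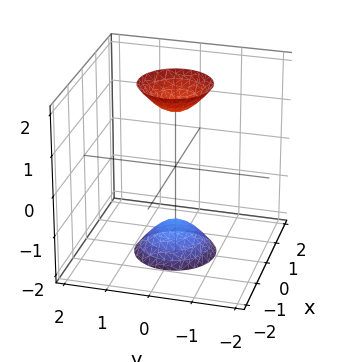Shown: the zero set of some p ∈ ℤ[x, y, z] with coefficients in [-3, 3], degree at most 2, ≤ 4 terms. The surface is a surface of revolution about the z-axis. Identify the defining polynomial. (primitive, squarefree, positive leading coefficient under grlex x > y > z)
3*x^2 + 3*y^2 - z^2 + 2

The picture has 2 separate pieces. Treating them together as one polynomial.
Degree: a generic line meets the surface in up to 2 points, so deg p = 2.
Symmetry: every cross-section ⟂ z is a circle, so x, y appear only via x² + y².
From the axis intercepts and sections: it misses every integer gridline on the y-axis; a circular section at z = -2 has radius between 0 and 1; no x-intercept at any integer in the box.
Assembling these constraints gives the stated polynomial.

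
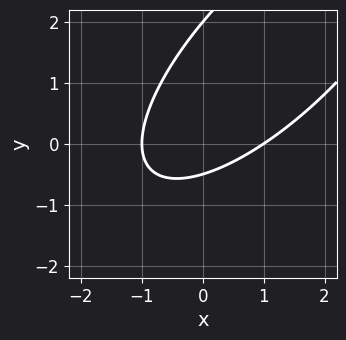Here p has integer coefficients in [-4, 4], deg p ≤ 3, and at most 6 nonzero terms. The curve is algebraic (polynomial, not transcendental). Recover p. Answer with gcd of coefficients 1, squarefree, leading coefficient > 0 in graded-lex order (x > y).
The degree is 2 — a generic line meets the curve in up to 2 points.
From the visible intercepts: one y-axis crossing is at y = 2; among the integer gridlines, it crosses the x-axis at x ∈ {-1, 1}.
Assembling these constraints gives the stated polynomial.

2*x^2 - 3*x*y + 2*y^2 - 3*y - 2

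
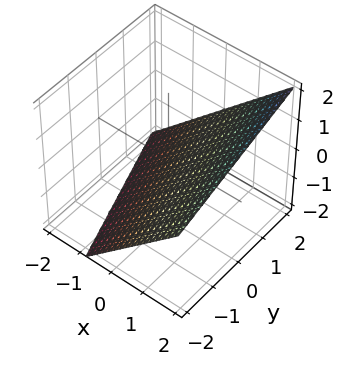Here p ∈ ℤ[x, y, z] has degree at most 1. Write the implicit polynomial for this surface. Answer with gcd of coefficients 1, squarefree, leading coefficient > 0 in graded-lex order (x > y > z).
3*x + y - 3*z - 2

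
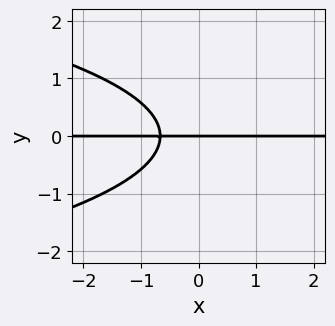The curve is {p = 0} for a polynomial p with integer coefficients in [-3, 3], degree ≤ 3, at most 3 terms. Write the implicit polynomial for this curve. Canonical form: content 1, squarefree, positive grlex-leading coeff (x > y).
1. The degree is 3 — a generic line meets the curve in up to 3 points.
2. From the axis intercepts and sections: it crosses the y-axis at the gridline y = 0; the visible x-axis segment lies entirely on the curve.
3. These observations pin down the coefficients.

3*y^3 + 3*x*y + 2*y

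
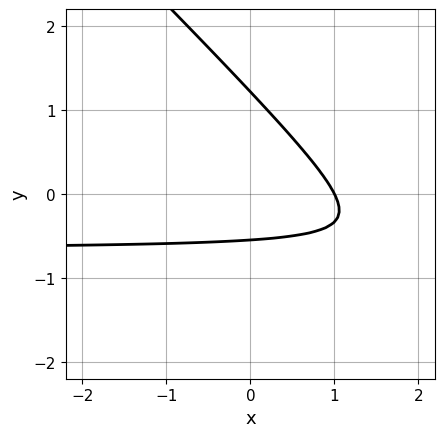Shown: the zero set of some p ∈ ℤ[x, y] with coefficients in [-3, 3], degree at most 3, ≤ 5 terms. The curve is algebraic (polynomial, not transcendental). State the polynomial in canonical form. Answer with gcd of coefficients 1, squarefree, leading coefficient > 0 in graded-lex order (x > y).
3*x*y + 3*y^2 + 2*x - 2*y - 2

The degree is 2 — no degree-1 curve has this shape.
From the visible intercepts: it crosses the x-axis at the gridline x = 1.
The integer polynomial consistent with all of this is the stated p.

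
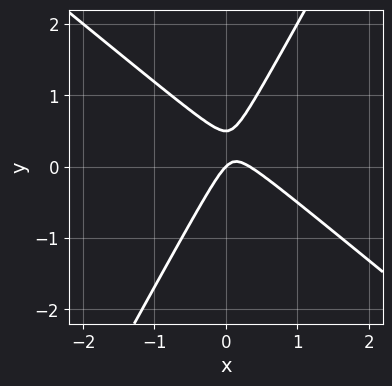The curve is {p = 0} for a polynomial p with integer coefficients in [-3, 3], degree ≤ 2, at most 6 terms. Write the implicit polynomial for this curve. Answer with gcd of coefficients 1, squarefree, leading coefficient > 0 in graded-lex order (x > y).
1. deg p = 2. A generic line meets the curve in up to 2 points.
2. From the visible intercepts: it crosses the x-axis at the gridline x = 0; it crosses the y-axis at the gridline y = 0.
3. Together with the visible shape, these determine p as stated.

3*x^2 + 2*x*y - 2*y^2 - x + y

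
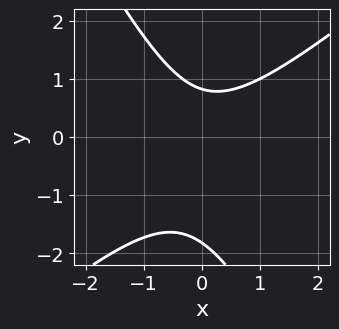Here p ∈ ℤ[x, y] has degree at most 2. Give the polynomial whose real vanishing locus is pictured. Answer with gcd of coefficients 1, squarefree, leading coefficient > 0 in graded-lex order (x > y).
The degree is 2 — no degree-1 curve has this shape.
Observable constraints: the curve avoids every integer x-axis point in the box.
Solving for integer coefficients yields p as stated.

3*x^2 - 2*x*y - 2*y^2 - 2*y + 3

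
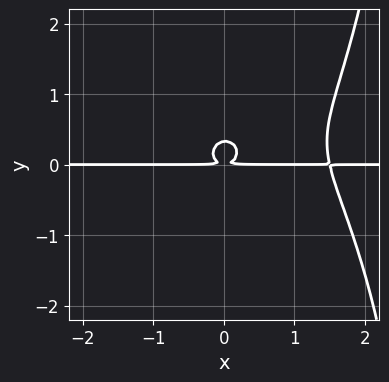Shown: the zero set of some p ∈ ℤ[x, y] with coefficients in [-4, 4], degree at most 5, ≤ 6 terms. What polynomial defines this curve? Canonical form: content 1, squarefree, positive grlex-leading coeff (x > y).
2*x^3*y + x*y^3 - 3*x^2*y - 3*y^3 + y^2

1. Degree: no degree-3 curve has this shape, so deg p = 4.
2. From the axis intercepts and sections: the visible x-axis segment lies entirely on the curve.
3. Fitting integer coefficients to these (and the overall shape) gives p.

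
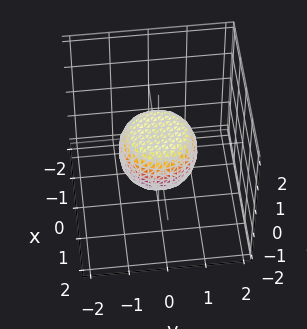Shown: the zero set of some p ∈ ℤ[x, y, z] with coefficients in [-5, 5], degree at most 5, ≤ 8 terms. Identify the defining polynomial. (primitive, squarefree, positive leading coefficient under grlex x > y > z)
2*x^4 + 4*x^2*y^2 + 2*y^4 - x^2 - y^2 + 2*z^2 - 1

Degree: a generic line meets the surface in up to 4 points, so deg p = 4.
Symmetries: rotational symmetry about the z-axis ⇒ p depends on x, y only through x² + y².
Observable constraints: a circular section at z = 0 has radius exactly 1; the y-axis gridline crossings are at y ∈ {-1, 1}.
Assembling these constraints gives the stated polynomial. Check: (1, 0, 0) on the x-axis lies on the surface, and p(1, 0, 0) = 0. ✓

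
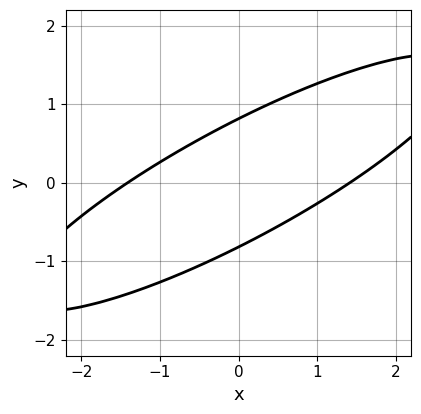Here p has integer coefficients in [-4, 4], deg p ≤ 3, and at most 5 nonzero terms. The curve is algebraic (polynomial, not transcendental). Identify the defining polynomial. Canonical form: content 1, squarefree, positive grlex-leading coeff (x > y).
deg p = 2.
Solving for integer coefficients yields p as stated.

x^2 - 3*x*y + 3*y^2 - 2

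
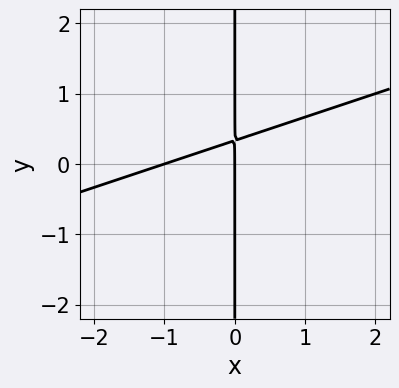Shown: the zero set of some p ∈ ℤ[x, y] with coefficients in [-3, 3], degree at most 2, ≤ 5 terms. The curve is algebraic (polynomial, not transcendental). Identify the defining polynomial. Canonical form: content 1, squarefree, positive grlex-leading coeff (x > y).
x^2 - 3*x*y + x

1. The degree is 2 — a generic line meets the curve in up to 2 points.
2. Against the integer gridlines: the visible y-axis segment lies entirely on the curve; the x-axis gridline crossings are at x ∈ {-1, 0}.
3. Matching integer coefficients to the picture gives p.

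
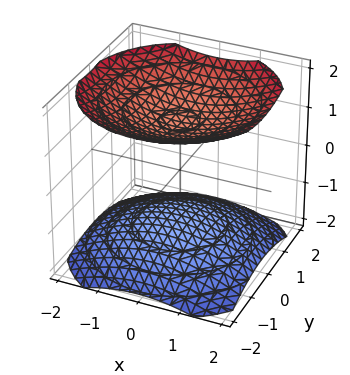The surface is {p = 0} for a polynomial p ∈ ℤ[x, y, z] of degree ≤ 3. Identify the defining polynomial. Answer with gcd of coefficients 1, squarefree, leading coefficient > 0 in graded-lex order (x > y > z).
x^2 + y^2 - 2*z^2 + 3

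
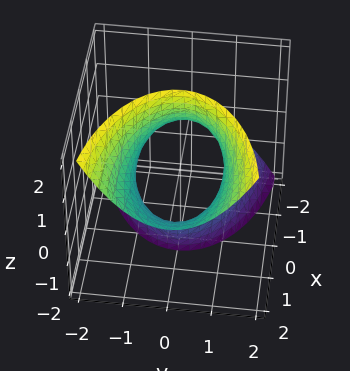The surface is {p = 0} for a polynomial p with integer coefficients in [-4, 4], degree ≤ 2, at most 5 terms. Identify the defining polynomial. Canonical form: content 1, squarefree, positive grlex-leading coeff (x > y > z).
First, degree: a generic line meets the surface in up to 2 points, so deg p = 2.
Then, from the visible intercepts: the surface avoids every integer z-axis point in the box; the y-axis gridline crossings are at y ∈ {-1, 1}.
Finally, solving for integer coefficients yields p as stated.

x^2 - 3*x*z + 3*y^2 - 3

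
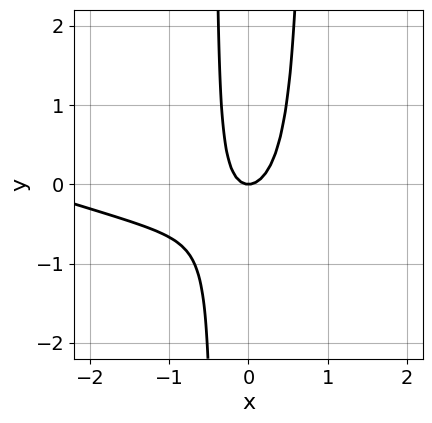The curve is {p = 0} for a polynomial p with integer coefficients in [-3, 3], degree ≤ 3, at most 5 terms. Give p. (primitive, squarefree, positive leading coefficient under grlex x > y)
First, the degree is 3 — a generic line meets the curve in up to 3 points.
Then, against the integer gridlines: one x-axis crossing is at x = 0; one y-axis crossing is at y = 0.
Finally, matching integer coefficients to the picture gives p.

x^3 + 3*x^2*y + 3*x^2 - x*y - y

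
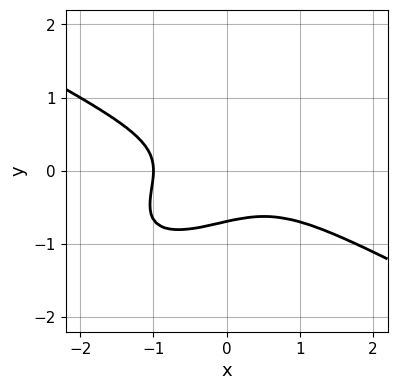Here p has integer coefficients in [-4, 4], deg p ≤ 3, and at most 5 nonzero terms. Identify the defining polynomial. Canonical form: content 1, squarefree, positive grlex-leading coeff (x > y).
1. deg p = 3. A generic line meets the curve in up to 3 points.
2. From the visible intercepts: it meets the x-axis at x = -1 (among the integer gridlines).
3. Together with the visible shape, these determine p as stated.

x^3 - 2*x*y^2 + 3*y^3 + 1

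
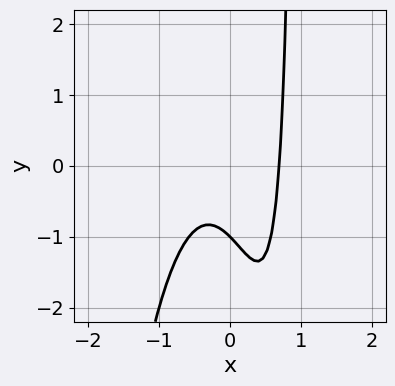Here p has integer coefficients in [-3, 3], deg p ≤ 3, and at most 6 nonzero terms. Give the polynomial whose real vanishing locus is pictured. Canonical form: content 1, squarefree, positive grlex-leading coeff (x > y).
3*x^3 + x*y - y - 1

deg p = 3.
From the visible intercepts: it meets the y-axis at y = -1 (among the integer gridlines).
Assembling these constraints gives the stated polynomial.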